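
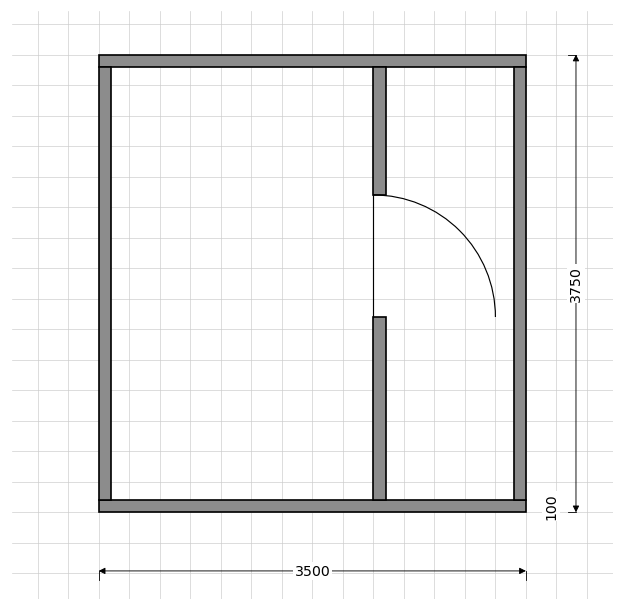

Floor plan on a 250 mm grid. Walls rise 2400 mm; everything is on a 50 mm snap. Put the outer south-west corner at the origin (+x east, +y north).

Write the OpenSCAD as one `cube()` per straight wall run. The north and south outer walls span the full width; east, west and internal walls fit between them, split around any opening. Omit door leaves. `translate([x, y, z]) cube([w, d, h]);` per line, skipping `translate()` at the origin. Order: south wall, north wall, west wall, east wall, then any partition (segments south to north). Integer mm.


cube([3500, 100, 2400]);
translate([0, 3650, 0]) cube([3500, 100, 2400]);
translate([0, 100, 0]) cube([100, 3550, 2400]);
translate([3400, 100, 0]) cube([100, 3550, 2400]);
translate([2250, 100, 0]) cube([100, 1500, 2400]);
translate([2250, 2600, 0]) cube([100, 1050, 2400]);


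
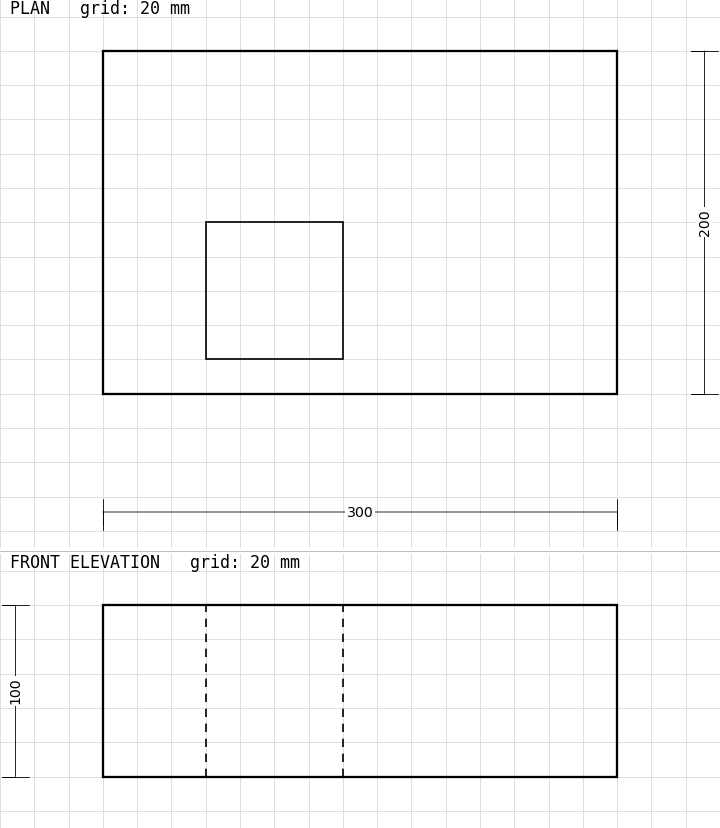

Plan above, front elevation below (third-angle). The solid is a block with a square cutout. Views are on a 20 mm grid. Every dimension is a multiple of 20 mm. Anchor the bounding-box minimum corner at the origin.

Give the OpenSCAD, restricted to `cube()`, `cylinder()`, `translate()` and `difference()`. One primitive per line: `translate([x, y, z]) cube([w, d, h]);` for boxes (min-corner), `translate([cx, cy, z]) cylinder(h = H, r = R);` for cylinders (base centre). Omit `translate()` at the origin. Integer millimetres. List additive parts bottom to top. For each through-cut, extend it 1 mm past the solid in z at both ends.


difference() {
  cube([300, 200, 100]);
  translate([60, 20, -1]) cube([80, 80, 102]);
}


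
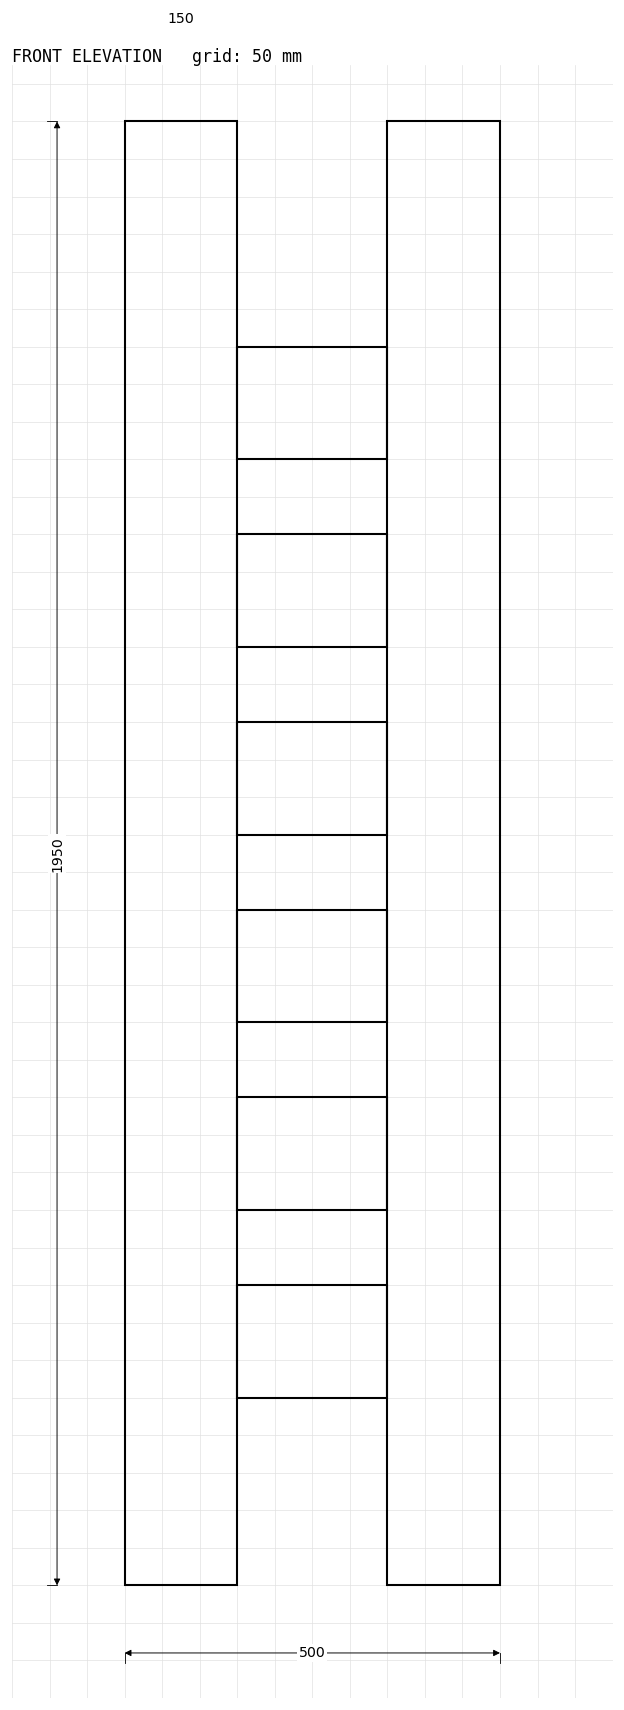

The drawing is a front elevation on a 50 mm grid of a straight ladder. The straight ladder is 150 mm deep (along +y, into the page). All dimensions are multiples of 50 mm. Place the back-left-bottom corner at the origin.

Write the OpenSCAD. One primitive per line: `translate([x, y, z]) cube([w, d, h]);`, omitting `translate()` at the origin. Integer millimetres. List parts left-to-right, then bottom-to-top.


cube([150, 150, 1950]);
translate([150, 0, 250]) cube([200, 150, 150]);
translate([150, 0, 500]) cube([200, 150, 150]);
translate([150, 0, 750]) cube([200, 150, 150]);
translate([150, 0, 1000]) cube([200, 150, 150]);
translate([150, 0, 1250]) cube([200, 150, 150]);
translate([150, 0, 1500]) cube([200, 150, 150]);
translate([350, 0, 0]) cube([150, 150, 1950]);


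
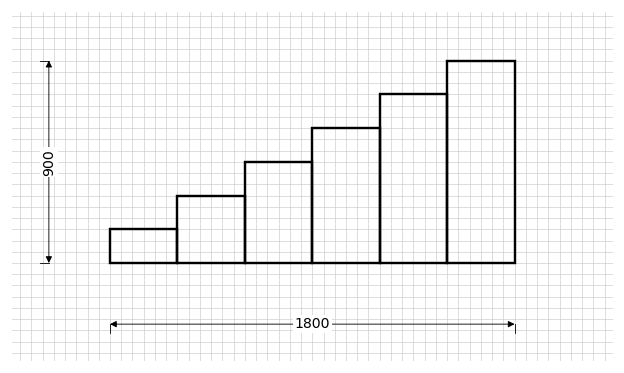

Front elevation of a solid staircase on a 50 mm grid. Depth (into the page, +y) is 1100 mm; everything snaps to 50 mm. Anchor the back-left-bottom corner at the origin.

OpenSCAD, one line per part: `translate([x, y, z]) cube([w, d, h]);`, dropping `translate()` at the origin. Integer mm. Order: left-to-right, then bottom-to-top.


cube([300, 1100, 150]);
translate([300, 0, 0]) cube([300, 1100, 300]);
translate([600, 0, 0]) cube([300, 1100, 450]);
translate([900, 0, 0]) cube([300, 1100, 600]);
translate([1200, 0, 0]) cube([300, 1100, 750]);
translate([1500, 0, 0]) cube([300, 1100, 900]);


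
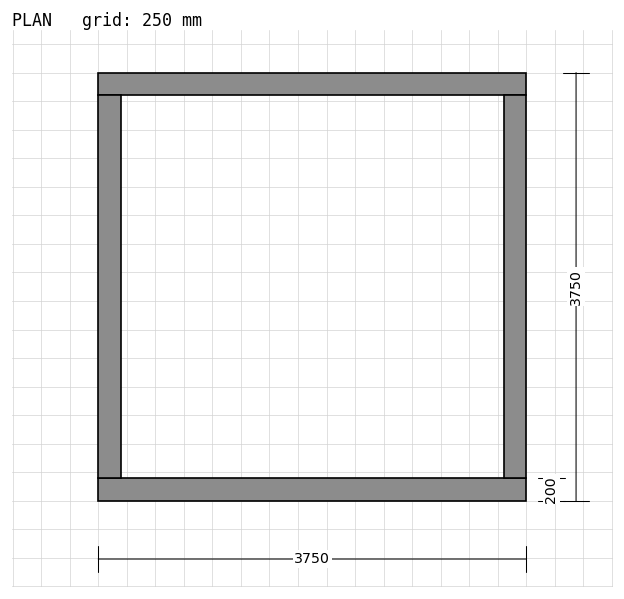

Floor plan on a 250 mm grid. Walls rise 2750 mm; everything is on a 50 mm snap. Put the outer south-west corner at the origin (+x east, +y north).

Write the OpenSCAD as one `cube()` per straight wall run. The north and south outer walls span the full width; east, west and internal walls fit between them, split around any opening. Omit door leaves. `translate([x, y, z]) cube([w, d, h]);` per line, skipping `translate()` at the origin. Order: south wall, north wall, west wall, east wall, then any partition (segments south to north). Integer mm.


cube([3750, 200, 2750]);
translate([0, 3550, 0]) cube([3750, 200, 2750]);
translate([0, 200, 0]) cube([200, 3350, 2750]);
translate([3550, 200, 0]) cube([200, 3350, 2750]);


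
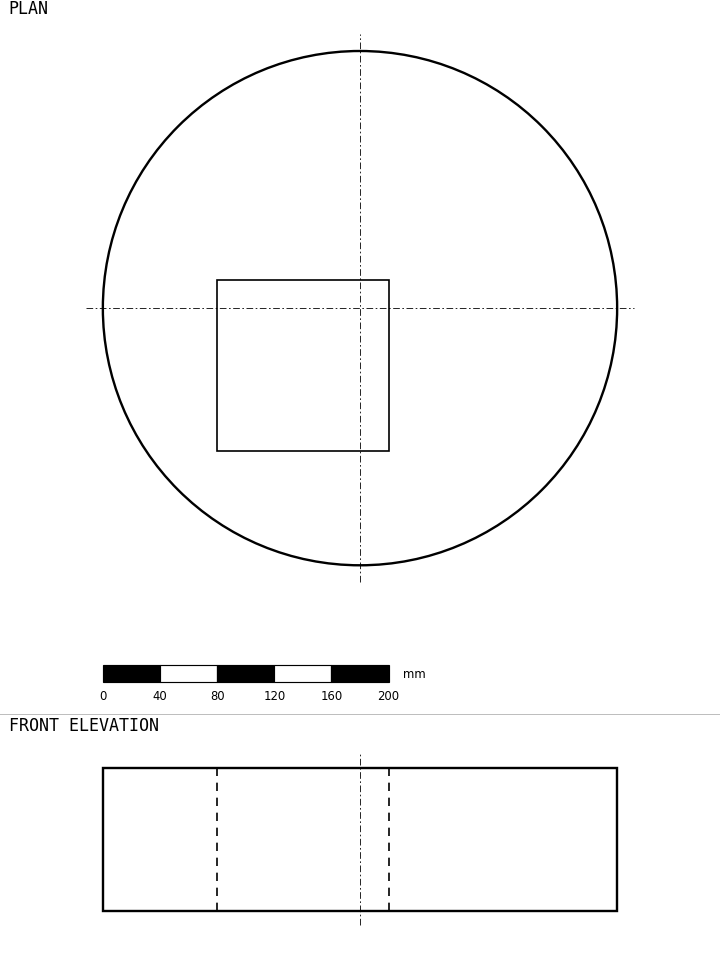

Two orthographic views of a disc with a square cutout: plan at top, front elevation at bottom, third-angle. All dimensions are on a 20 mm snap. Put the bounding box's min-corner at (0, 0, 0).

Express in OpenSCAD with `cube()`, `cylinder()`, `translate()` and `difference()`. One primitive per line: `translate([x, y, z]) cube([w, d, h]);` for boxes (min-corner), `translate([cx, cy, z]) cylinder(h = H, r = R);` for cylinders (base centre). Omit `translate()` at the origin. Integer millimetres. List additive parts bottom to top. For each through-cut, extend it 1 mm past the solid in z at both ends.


difference() {
  translate([180, 180, 0]) cylinder(h = 100, r = 180);
  translate([80, 80, -1]) cube([120, 120, 102]);
}


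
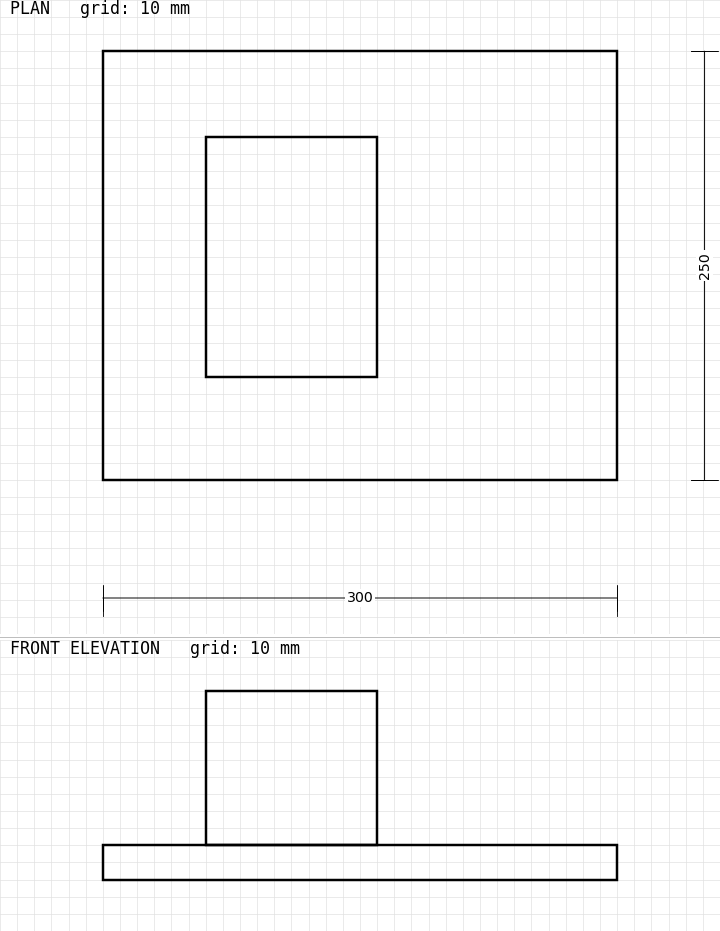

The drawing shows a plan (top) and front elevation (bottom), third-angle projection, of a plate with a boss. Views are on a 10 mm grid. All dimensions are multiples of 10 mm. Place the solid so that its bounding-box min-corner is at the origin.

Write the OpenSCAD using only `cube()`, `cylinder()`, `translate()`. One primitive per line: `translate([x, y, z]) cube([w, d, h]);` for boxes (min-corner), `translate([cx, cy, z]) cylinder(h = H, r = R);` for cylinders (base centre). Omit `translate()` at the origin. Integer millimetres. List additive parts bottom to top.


cube([300, 250, 20]);
translate([60, 60, 20]) cube([100, 140, 90]);


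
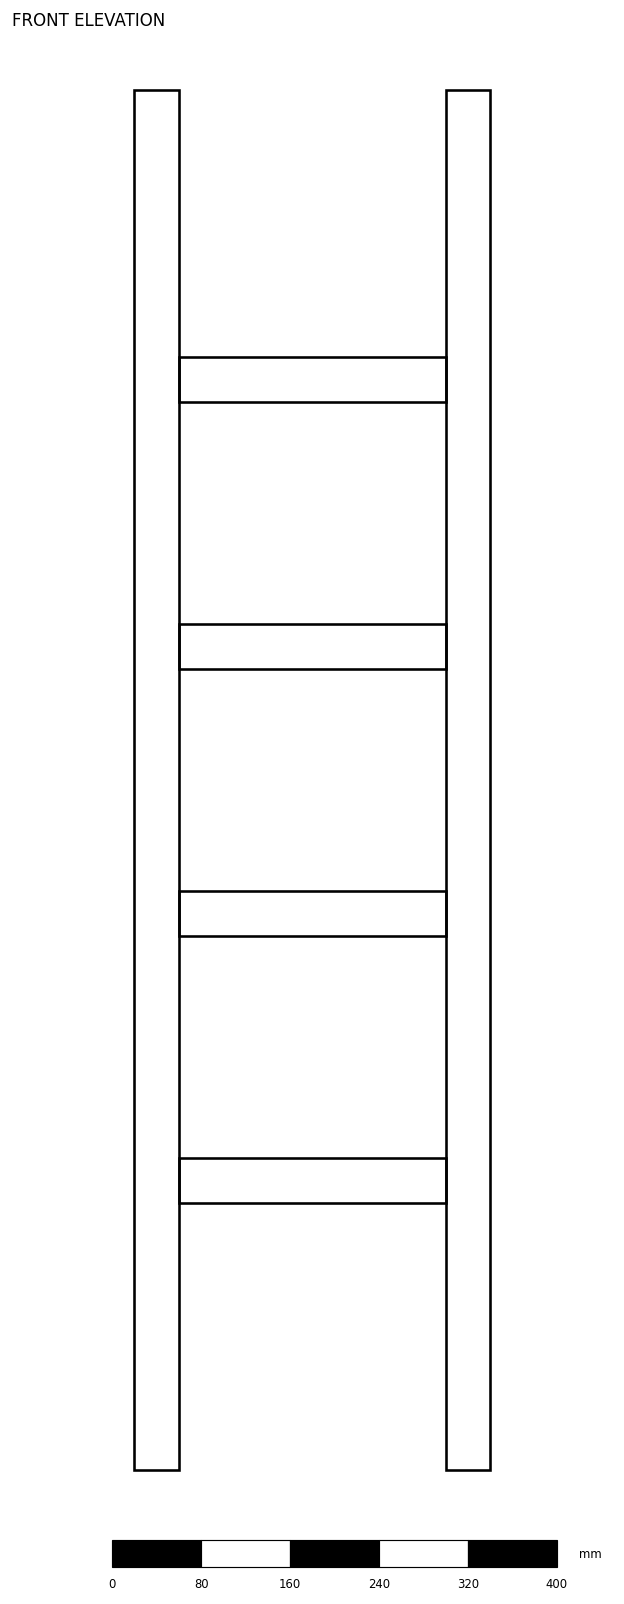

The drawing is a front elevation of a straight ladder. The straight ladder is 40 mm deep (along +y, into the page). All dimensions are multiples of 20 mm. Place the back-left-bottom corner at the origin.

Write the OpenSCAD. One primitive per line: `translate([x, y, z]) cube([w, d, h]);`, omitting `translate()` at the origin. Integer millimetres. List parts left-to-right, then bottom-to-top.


cube([40, 40, 1240]);
translate([40, 0, 240]) cube([240, 40, 40]);
translate([40, 0, 480]) cube([240, 40, 40]);
translate([40, 0, 720]) cube([240, 40, 40]);
translate([40, 0, 960]) cube([240, 40, 40]);
translate([280, 0, 0]) cube([40, 40, 1240]);


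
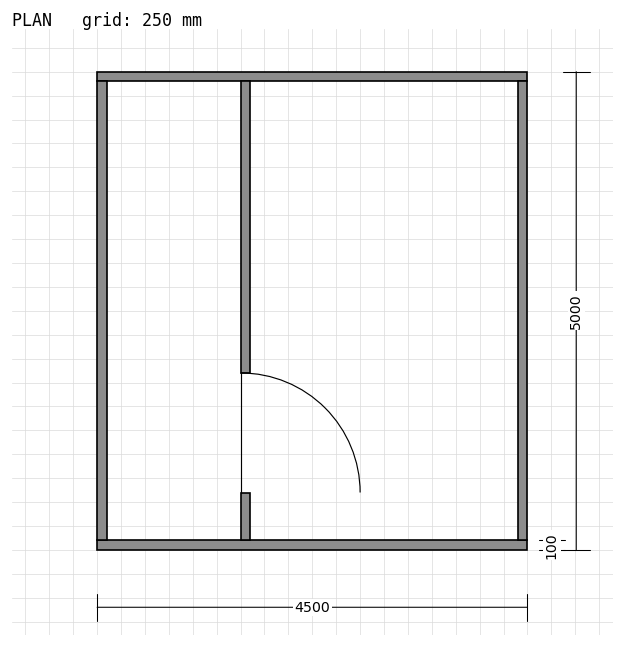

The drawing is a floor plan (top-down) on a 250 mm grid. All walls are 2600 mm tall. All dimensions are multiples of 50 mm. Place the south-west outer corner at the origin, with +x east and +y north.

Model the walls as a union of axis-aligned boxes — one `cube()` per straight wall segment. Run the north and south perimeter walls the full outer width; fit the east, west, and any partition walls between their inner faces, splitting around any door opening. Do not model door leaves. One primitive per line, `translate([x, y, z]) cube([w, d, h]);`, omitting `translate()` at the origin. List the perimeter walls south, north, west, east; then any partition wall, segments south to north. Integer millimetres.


cube([4500, 100, 2600]);
translate([0, 4900, 0]) cube([4500, 100, 2600]);
translate([0, 100, 0]) cube([100, 4800, 2600]);
translate([4400, 100, 0]) cube([100, 4800, 2600]);
translate([1500, 100, 0]) cube([100, 500, 2600]);
translate([1500, 1850, 0]) cube([100, 3050, 2600]);


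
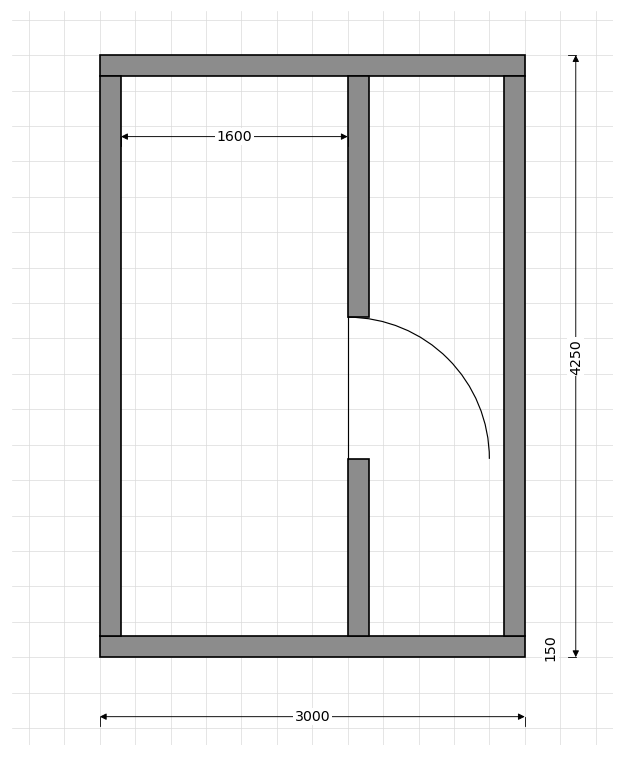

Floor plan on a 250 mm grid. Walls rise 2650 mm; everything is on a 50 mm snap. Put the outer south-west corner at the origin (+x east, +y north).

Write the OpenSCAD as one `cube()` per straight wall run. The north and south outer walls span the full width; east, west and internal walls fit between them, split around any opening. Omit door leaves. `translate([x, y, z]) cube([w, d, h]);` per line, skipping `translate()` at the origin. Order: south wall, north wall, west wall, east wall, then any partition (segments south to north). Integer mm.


cube([3000, 150, 2650]);
translate([0, 4100, 0]) cube([3000, 150, 2650]);
translate([0, 150, 0]) cube([150, 3950, 2650]);
translate([2850, 150, 0]) cube([150, 3950, 2650]);
translate([1750, 150, 0]) cube([150, 1250, 2650]);
translate([1750, 2400, 0]) cube([150, 1700, 2650]);


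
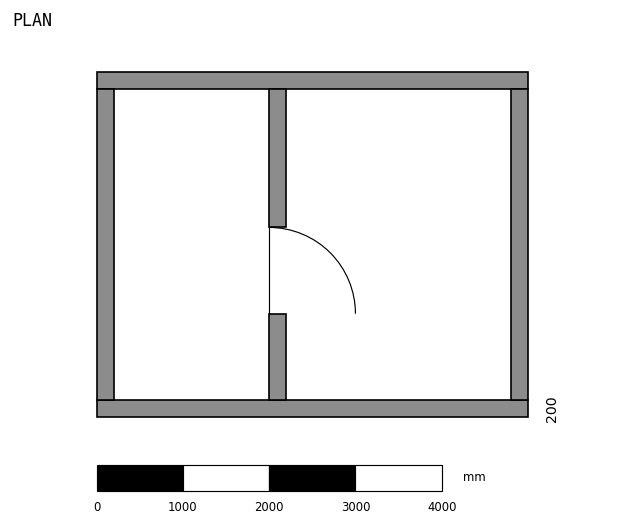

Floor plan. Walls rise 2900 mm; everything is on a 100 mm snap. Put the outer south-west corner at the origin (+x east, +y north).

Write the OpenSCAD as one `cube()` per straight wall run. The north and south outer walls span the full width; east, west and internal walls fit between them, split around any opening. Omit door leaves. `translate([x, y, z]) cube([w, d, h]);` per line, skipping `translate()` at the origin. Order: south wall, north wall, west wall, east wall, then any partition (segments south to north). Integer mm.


cube([5000, 200, 2900]);
translate([0, 3800, 0]) cube([5000, 200, 2900]);
translate([0, 200, 0]) cube([200, 3600, 2900]);
translate([4800, 200, 0]) cube([200, 3600, 2900]);
translate([2000, 200, 0]) cube([200, 1000, 2900]);
translate([2000, 2200, 0]) cube([200, 1600, 2900]);


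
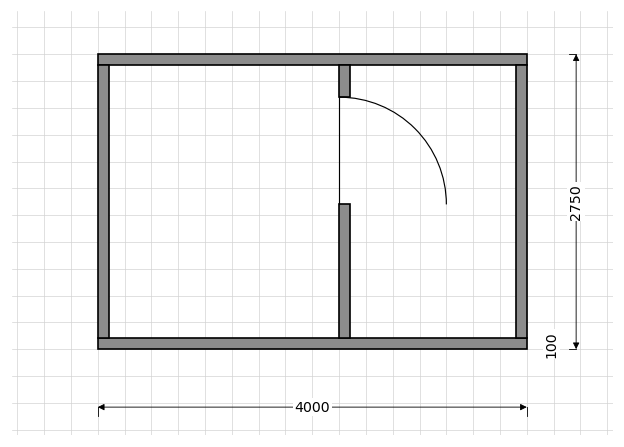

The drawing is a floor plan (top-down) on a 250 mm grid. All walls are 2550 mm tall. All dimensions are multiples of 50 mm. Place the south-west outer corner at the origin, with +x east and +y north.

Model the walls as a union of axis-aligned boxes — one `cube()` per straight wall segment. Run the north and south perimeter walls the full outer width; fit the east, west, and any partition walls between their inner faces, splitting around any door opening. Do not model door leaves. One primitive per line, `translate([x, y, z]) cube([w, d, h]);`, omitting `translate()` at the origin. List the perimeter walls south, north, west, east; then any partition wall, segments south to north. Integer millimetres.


cube([4000, 100, 2550]);
translate([0, 2650, 0]) cube([4000, 100, 2550]);
translate([0, 100, 0]) cube([100, 2550, 2550]);
translate([3900, 100, 0]) cube([100, 2550, 2550]);
translate([2250, 100, 0]) cube([100, 1250, 2550]);
translate([2250, 2350, 0]) cube([100, 300, 2550]);


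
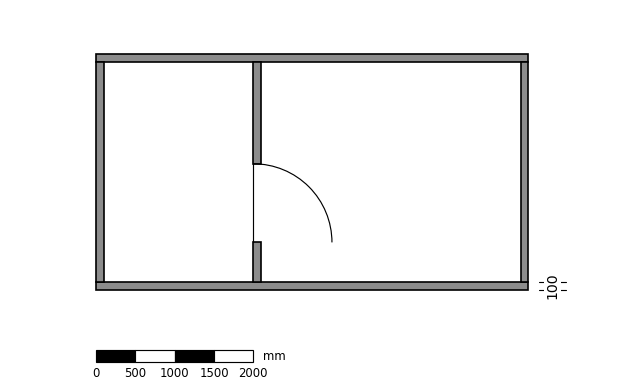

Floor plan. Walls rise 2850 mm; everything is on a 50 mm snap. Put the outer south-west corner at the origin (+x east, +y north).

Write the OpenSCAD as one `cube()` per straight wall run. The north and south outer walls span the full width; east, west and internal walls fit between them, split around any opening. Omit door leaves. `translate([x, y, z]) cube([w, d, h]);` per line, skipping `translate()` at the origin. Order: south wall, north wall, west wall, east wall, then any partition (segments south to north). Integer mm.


cube([5500, 100, 2850]);
translate([0, 2900, 0]) cube([5500, 100, 2850]);
translate([0, 100, 0]) cube([100, 2800, 2850]);
translate([5400, 100, 0]) cube([100, 2800, 2850]);
translate([2000, 100, 0]) cube([100, 500, 2850]);
translate([2000, 1600, 0]) cube([100, 1300, 2850]);


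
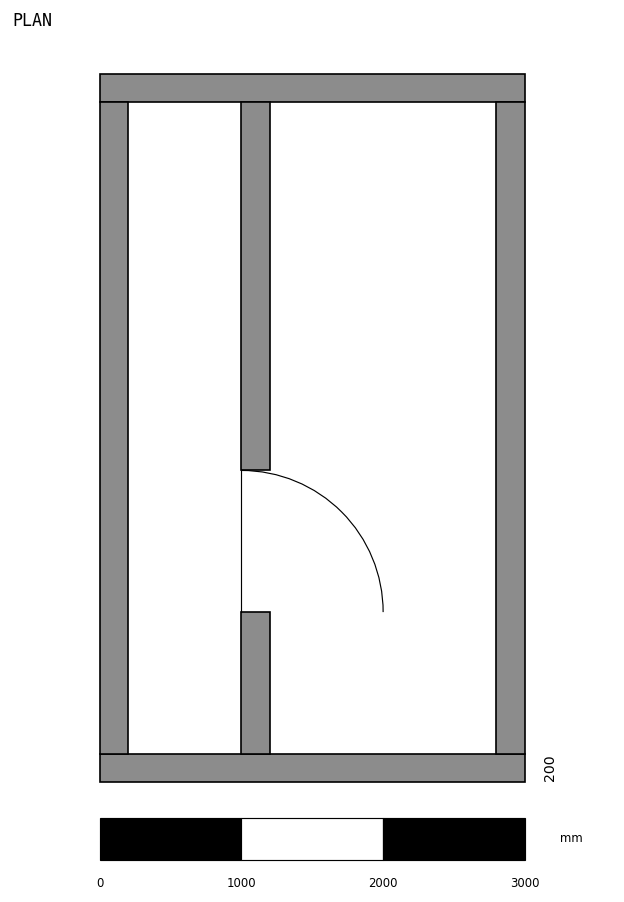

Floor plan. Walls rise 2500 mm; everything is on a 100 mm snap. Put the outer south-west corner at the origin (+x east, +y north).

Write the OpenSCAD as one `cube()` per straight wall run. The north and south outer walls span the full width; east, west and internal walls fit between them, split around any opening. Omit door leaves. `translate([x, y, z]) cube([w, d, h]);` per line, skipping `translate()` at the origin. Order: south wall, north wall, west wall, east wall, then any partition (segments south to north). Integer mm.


cube([3000, 200, 2500]);
translate([0, 4800, 0]) cube([3000, 200, 2500]);
translate([0, 200, 0]) cube([200, 4600, 2500]);
translate([2800, 200, 0]) cube([200, 4600, 2500]);
translate([1000, 200, 0]) cube([200, 1000, 2500]);
translate([1000, 2200, 0]) cube([200, 2600, 2500]);


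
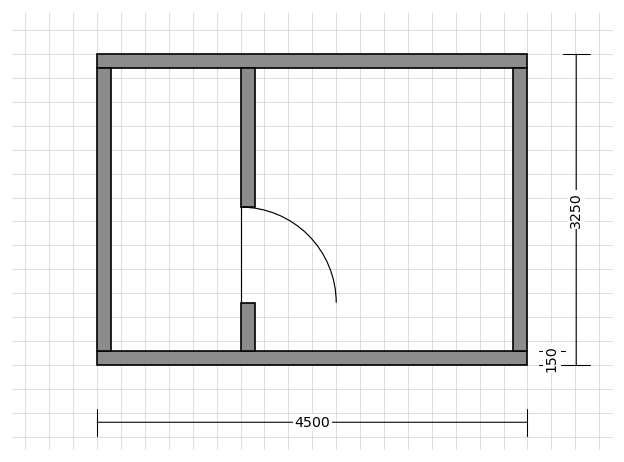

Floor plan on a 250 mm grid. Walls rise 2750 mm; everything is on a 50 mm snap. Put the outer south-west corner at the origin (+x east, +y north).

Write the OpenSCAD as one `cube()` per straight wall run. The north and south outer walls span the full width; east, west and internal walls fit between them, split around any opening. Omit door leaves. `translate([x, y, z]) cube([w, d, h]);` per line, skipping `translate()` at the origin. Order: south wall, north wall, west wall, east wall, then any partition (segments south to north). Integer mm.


cube([4500, 150, 2750]);
translate([0, 3100, 0]) cube([4500, 150, 2750]);
translate([0, 150, 0]) cube([150, 2950, 2750]);
translate([4350, 150, 0]) cube([150, 2950, 2750]);
translate([1500, 150, 0]) cube([150, 500, 2750]);
translate([1500, 1650, 0]) cube([150, 1450, 2750]);


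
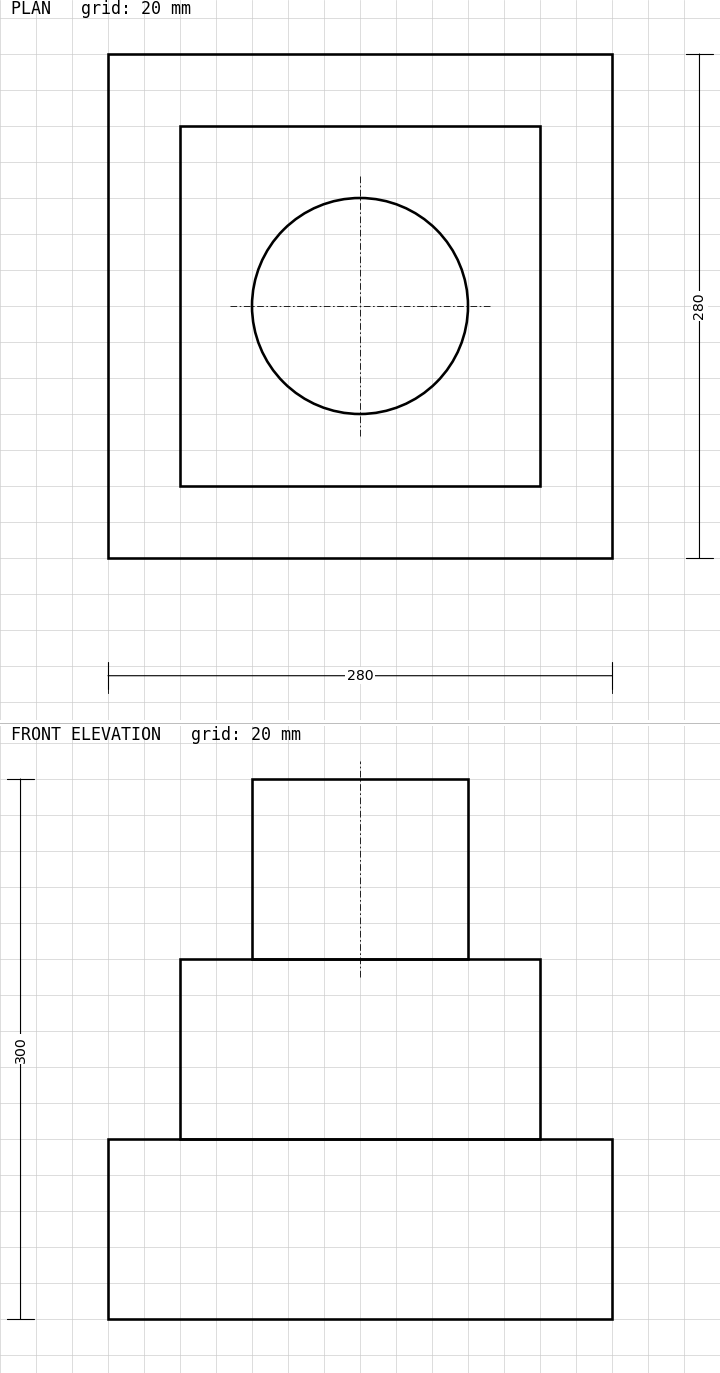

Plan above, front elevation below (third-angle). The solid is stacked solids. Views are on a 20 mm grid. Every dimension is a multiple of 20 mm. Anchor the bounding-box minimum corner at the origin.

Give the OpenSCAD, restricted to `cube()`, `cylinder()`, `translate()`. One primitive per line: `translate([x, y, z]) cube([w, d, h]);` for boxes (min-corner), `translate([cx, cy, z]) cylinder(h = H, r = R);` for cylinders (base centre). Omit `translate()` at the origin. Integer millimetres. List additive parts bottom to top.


cube([280, 280, 100]);
translate([40, 40, 100]) cube([200, 200, 100]);
translate([140, 140, 200]) cylinder(h = 100, r = 60);


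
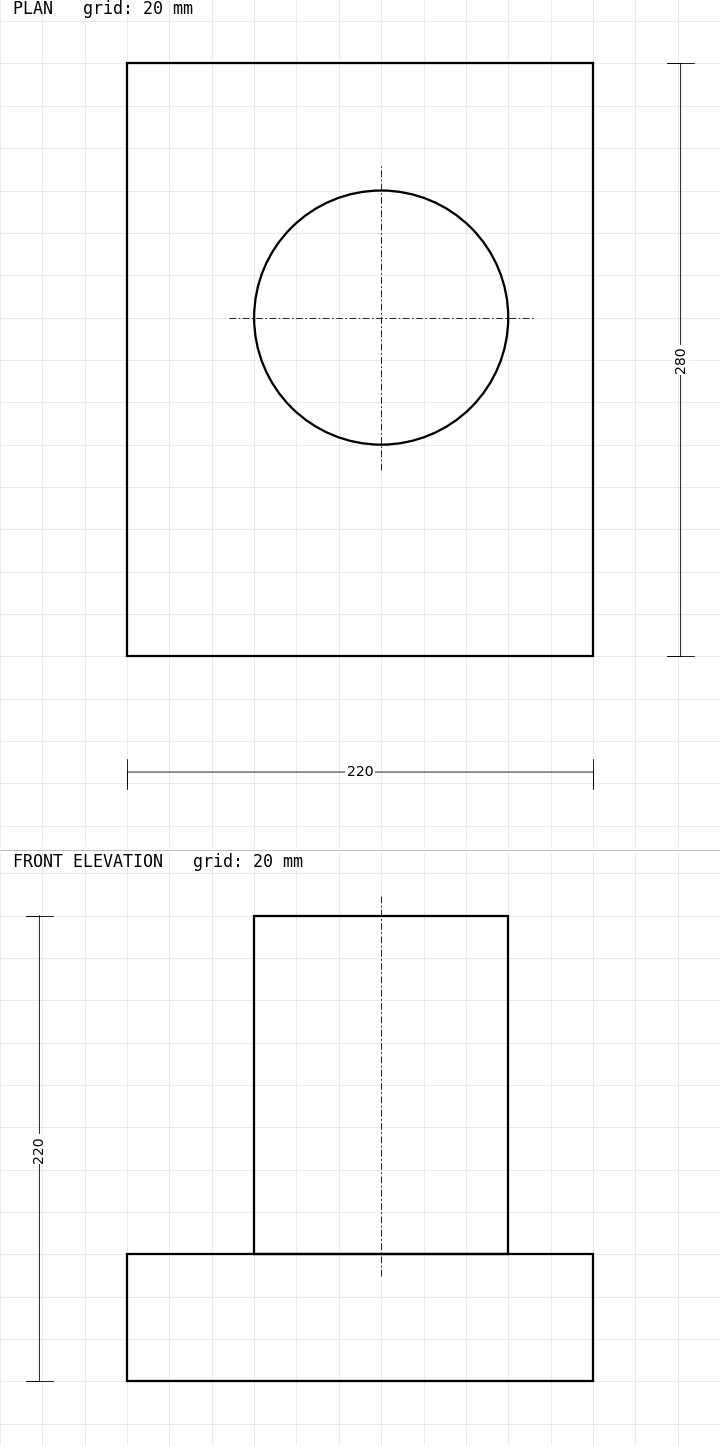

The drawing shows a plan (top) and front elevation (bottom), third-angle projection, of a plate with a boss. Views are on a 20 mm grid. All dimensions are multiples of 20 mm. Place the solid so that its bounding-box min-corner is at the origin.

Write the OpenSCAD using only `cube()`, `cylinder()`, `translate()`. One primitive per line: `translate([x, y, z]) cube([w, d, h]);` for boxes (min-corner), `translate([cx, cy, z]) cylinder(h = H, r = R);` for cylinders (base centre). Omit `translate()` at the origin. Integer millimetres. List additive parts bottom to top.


cube([220, 280, 60]);
translate([120, 160, 60]) cylinder(h = 160, r = 60);


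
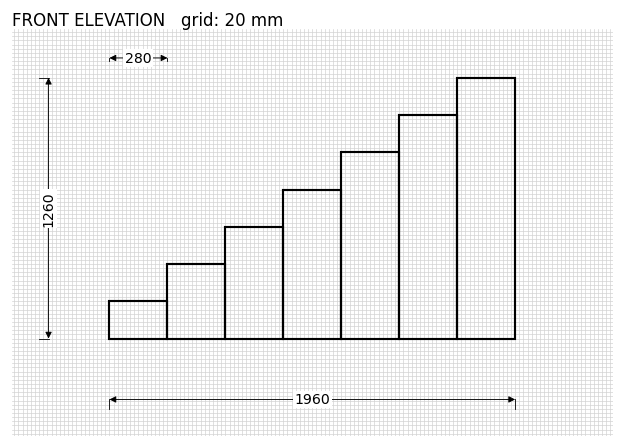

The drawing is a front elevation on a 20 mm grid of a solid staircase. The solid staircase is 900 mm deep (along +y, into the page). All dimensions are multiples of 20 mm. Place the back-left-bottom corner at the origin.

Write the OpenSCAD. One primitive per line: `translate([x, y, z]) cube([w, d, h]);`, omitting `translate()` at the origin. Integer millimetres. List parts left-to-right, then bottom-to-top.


cube([280, 900, 180]);
translate([280, 0, 0]) cube([280, 900, 360]);
translate([560, 0, 0]) cube([280, 900, 540]);
translate([840, 0, 0]) cube([280, 900, 720]);
translate([1120, 0, 0]) cube([280, 900, 900]);
translate([1400, 0, 0]) cube([280, 900, 1080]);
translate([1680, 0, 0]) cube([280, 900, 1260]);


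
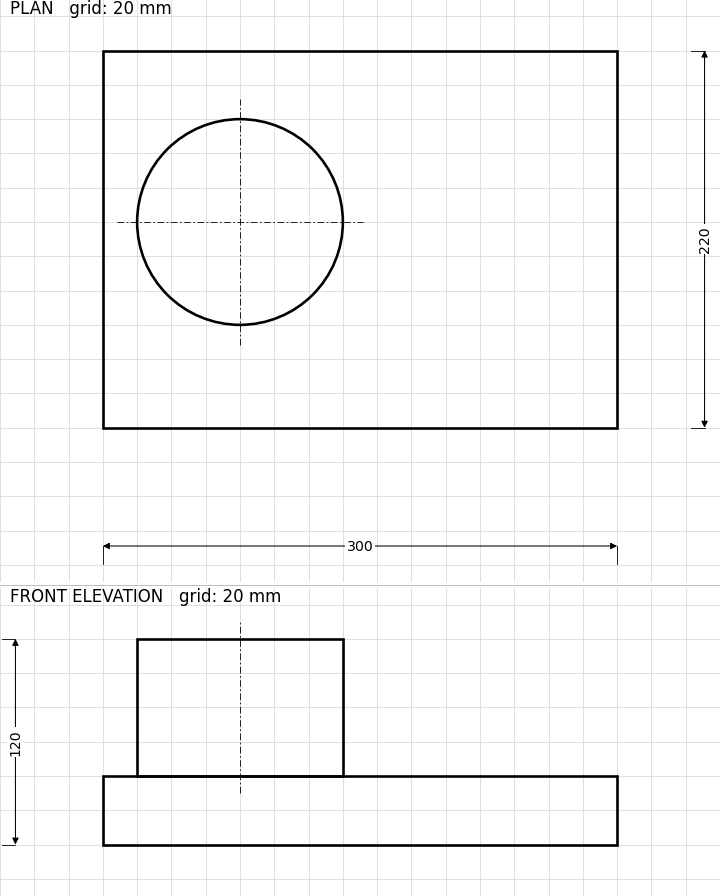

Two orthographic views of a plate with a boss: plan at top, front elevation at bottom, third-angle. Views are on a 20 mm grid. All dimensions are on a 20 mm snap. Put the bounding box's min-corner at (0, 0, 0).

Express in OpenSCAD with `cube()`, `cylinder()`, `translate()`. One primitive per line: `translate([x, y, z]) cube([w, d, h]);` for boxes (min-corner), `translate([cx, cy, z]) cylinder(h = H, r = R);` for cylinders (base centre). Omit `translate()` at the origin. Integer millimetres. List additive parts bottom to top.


cube([300, 220, 40]);
translate([80, 120, 40]) cylinder(h = 80, r = 60);


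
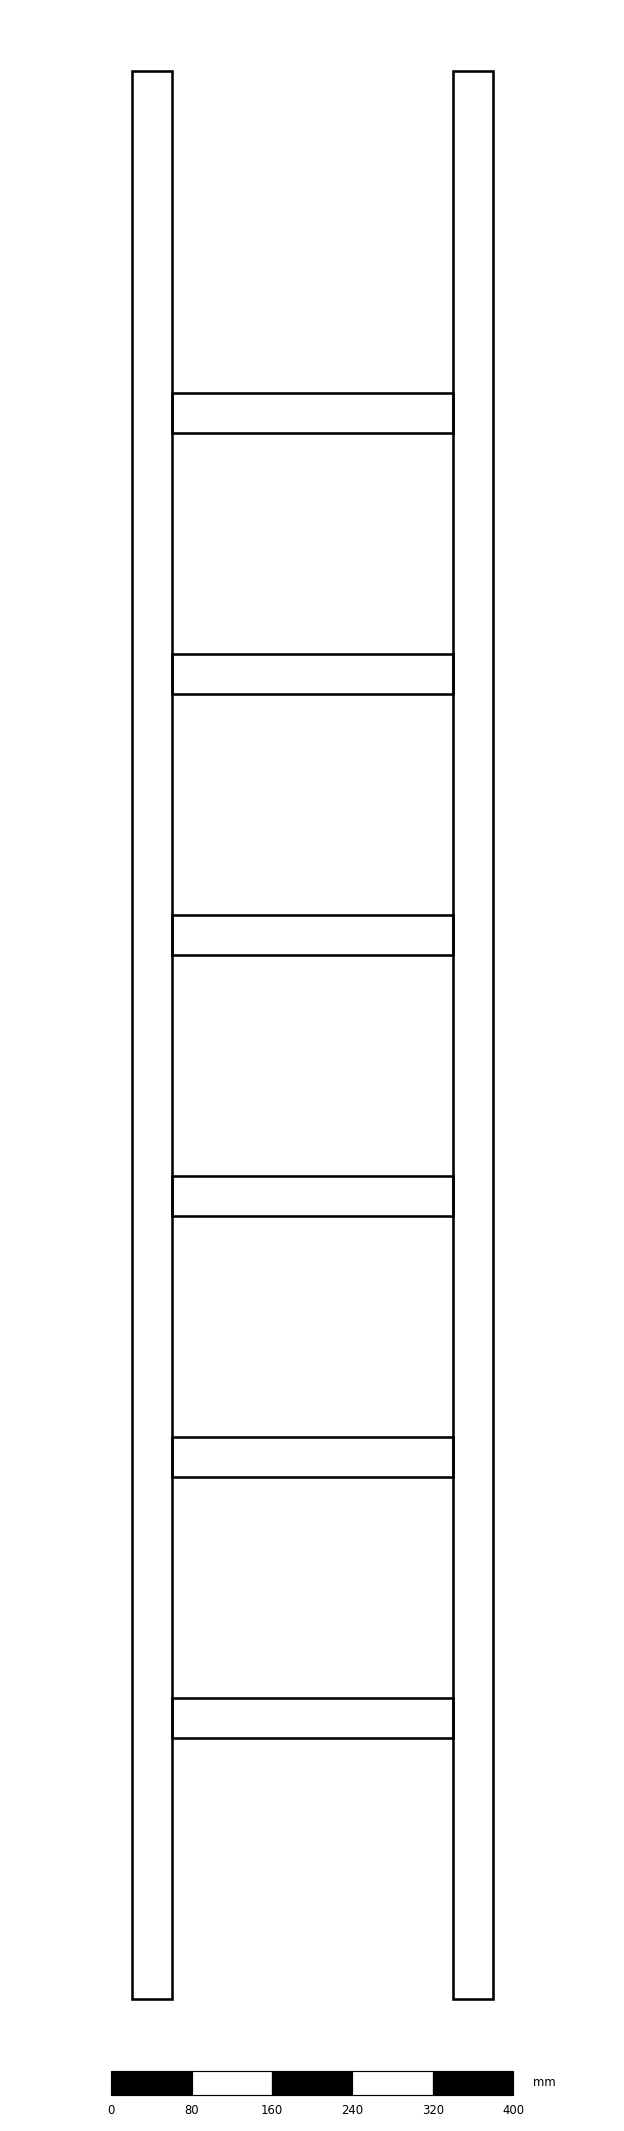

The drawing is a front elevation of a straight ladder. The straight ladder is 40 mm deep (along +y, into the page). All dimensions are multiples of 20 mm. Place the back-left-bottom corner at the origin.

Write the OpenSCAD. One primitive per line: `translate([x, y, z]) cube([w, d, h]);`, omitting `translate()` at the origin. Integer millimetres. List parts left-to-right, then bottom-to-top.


cube([40, 40, 1920]);
translate([40, 0, 260]) cube([280, 40, 40]);
translate([40, 0, 520]) cube([280, 40, 40]);
translate([40, 0, 780]) cube([280, 40, 40]);
translate([40, 0, 1040]) cube([280, 40, 40]);
translate([40, 0, 1300]) cube([280, 40, 40]);
translate([40, 0, 1560]) cube([280, 40, 40]);
translate([320, 0, 0]) cube([40, 40, 1920]);


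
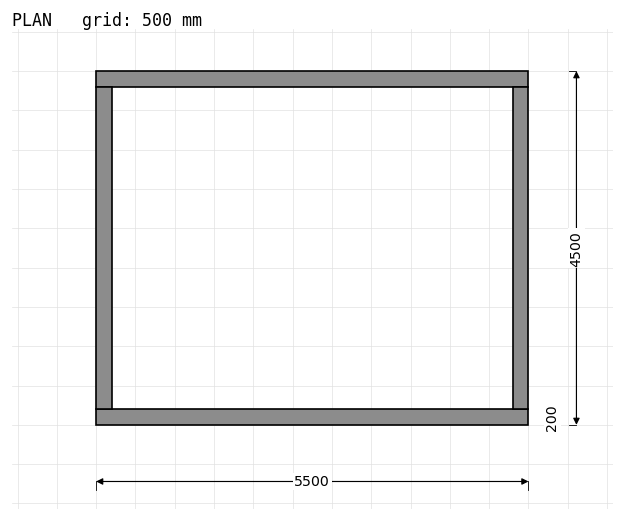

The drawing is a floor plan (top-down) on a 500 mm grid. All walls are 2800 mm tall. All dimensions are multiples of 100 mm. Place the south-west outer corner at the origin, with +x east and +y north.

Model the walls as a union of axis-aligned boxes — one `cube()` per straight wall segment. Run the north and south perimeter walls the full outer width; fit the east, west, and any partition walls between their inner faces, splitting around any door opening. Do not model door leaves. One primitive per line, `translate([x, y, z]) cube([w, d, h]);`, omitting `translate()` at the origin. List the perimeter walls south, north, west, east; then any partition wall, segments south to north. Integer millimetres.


cube([5500, 200, 2800]);
translate([0, 4300, 0]) cube([5500, 200, 2800]);
translate([0, 200, 0]) cube([200, 4100, 2800]);
translate([5300, 200, 0]) cube([200, 4100, 2800]);


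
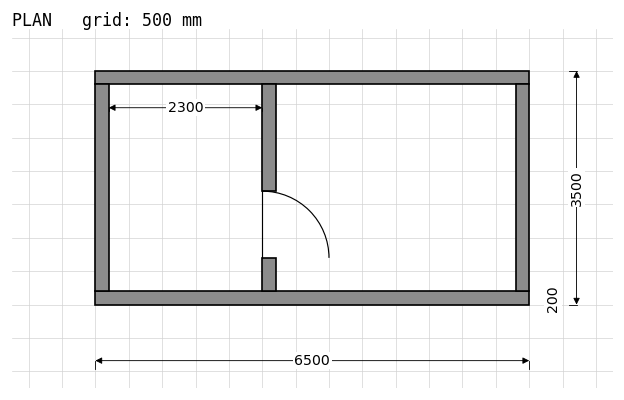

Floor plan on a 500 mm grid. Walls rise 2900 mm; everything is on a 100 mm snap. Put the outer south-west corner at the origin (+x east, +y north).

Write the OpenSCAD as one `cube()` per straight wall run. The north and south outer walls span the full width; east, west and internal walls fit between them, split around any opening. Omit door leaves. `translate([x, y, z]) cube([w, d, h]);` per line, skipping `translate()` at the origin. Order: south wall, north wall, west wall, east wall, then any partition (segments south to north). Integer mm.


cube([6500, 200, 2900]);
translate([0, 3300, 0]) cube([6500, 200, 2900]);
translate([0, 200, 0]) cube([200, 3100, 2900]);
translate([6300, 200, 0]) cube([200, 3100, 2900]);
translate([2500, 200, 0]) cube([200, 500, 2900]);
translate([2500, 1700, 0]) cube([200, 1600, 2900]);


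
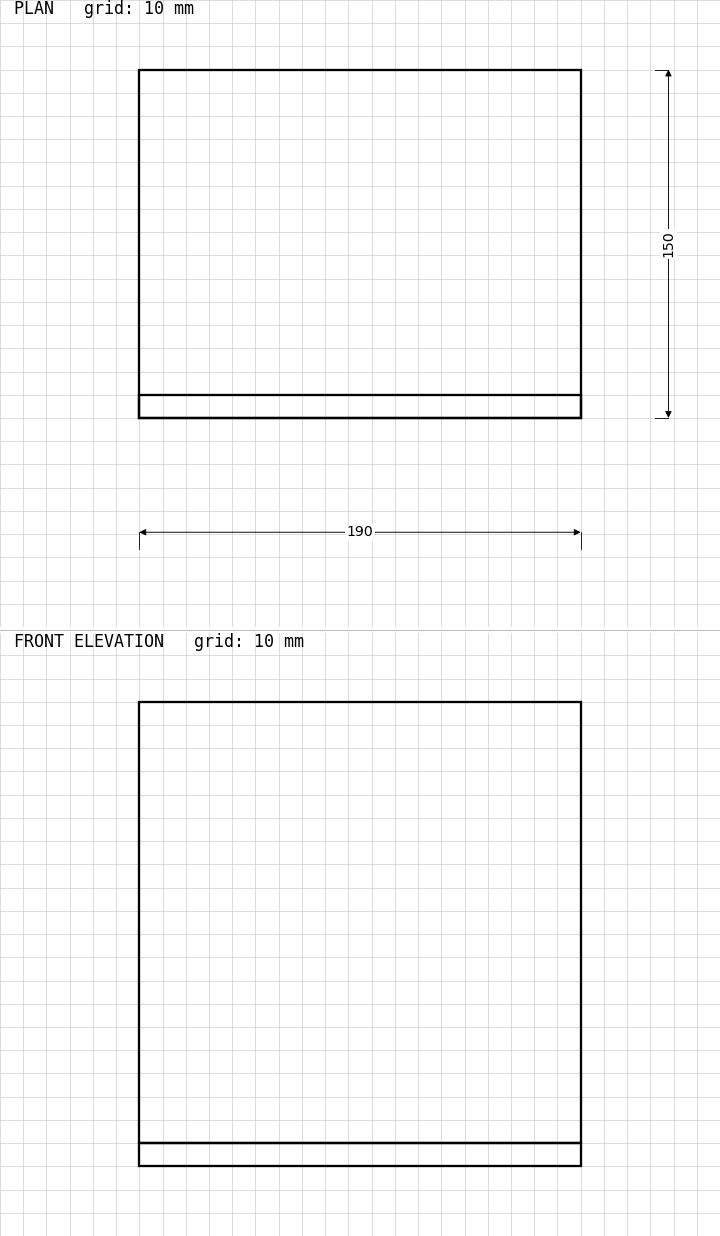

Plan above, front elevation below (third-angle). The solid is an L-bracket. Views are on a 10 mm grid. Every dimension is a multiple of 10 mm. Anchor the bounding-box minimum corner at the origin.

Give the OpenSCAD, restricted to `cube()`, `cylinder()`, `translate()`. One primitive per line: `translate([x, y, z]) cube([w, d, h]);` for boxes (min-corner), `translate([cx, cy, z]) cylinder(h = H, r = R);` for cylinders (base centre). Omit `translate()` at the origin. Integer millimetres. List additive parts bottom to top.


cube([190, 150, 10]);
translate([0, 0, 10]) cube([190, 10, 190]);


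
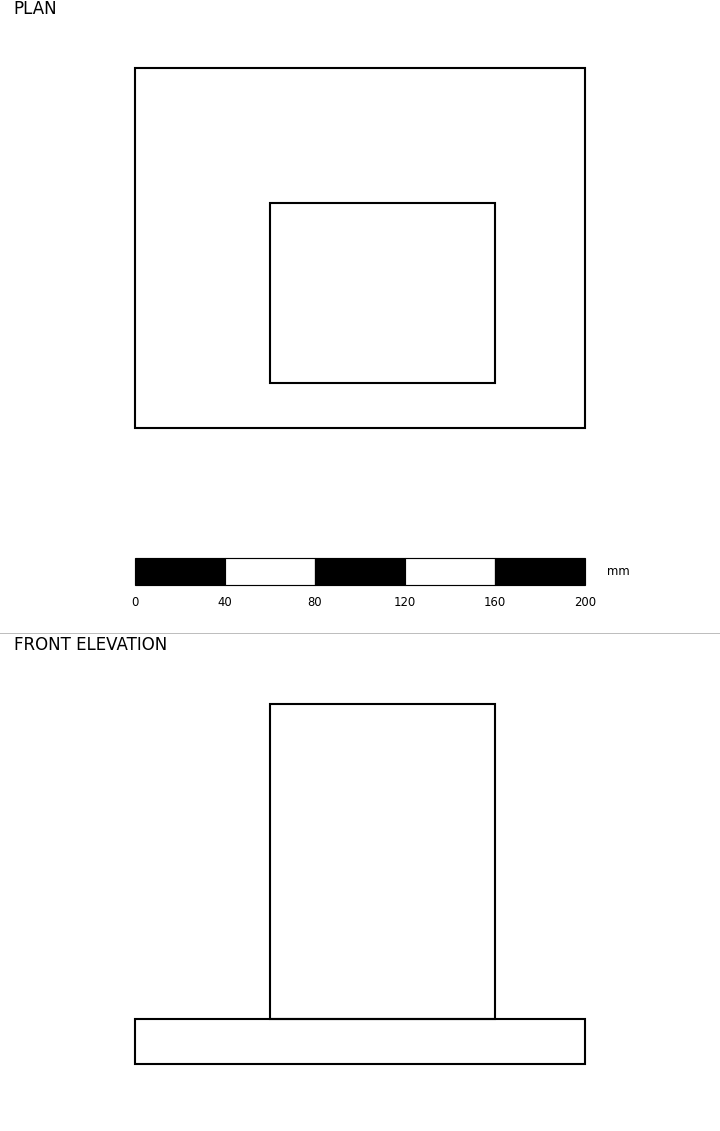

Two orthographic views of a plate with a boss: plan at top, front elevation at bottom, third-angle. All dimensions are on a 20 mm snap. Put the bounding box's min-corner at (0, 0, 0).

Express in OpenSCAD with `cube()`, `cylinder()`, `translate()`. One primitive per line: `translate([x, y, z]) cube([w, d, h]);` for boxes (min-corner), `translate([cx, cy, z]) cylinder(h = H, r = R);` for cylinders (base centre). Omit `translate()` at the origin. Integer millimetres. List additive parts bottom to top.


cube([200, 160, 20]);
translate([60, 20, 20]) cube([100, 80, 140]);


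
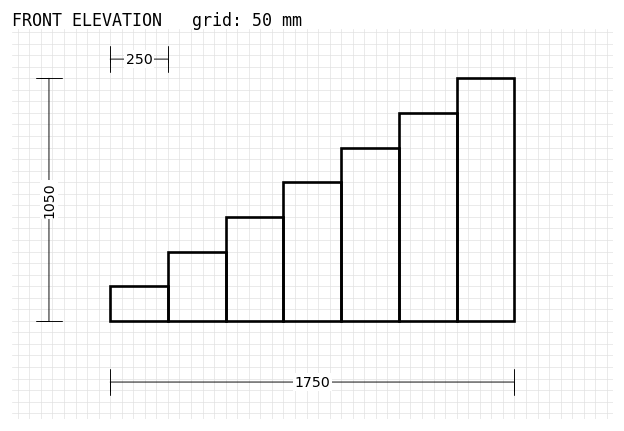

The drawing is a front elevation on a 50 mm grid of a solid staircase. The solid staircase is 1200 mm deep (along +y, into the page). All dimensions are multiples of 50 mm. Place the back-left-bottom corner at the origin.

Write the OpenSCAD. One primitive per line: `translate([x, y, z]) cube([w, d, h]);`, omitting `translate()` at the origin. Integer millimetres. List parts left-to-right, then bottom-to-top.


cube([250, 1200, 150]);
translate([250, 0, 0]) cube([250, 1200, 300]);
translate([500, 0, 0]) cube([250, 1200, 450]);
translate([750, 0, 0]) cube([250, 1200, 600]);
translate([1000, 0, 0]) cube([250, 1200, 750]);
translate([1250, 0, 0]) cube([250, 1200, 900]);
translate([1500, 0, 0]) cube([250, 1200, 1050]);


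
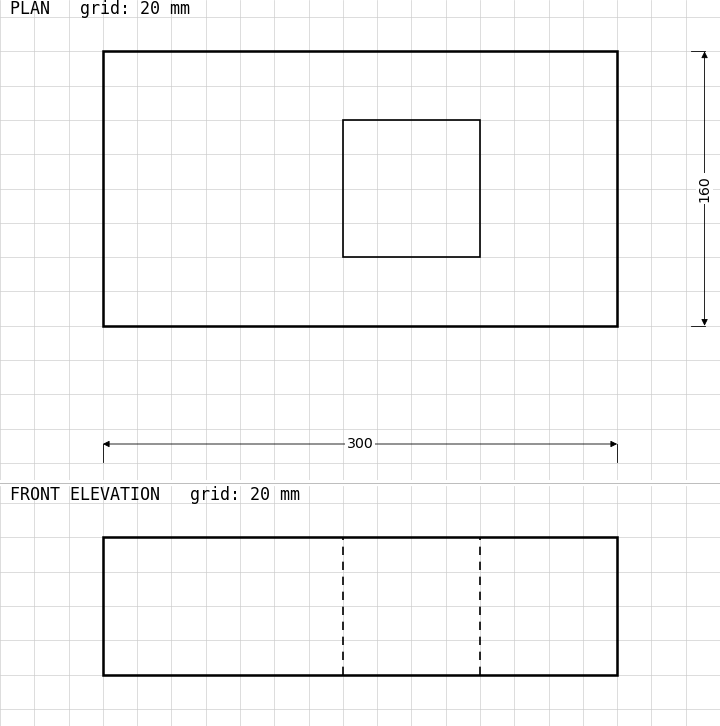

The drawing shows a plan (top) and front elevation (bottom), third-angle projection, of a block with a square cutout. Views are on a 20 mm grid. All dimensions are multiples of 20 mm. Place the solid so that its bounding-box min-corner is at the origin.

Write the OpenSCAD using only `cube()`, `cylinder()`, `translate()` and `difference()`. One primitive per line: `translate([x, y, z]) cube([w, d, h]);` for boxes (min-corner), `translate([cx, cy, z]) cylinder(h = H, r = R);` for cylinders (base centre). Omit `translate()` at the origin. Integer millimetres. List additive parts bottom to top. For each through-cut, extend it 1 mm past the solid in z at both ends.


difference() {
  cube([300, 160, 80]);
  translate([140, 40, -1]) cube([80, 80, 82]);
}


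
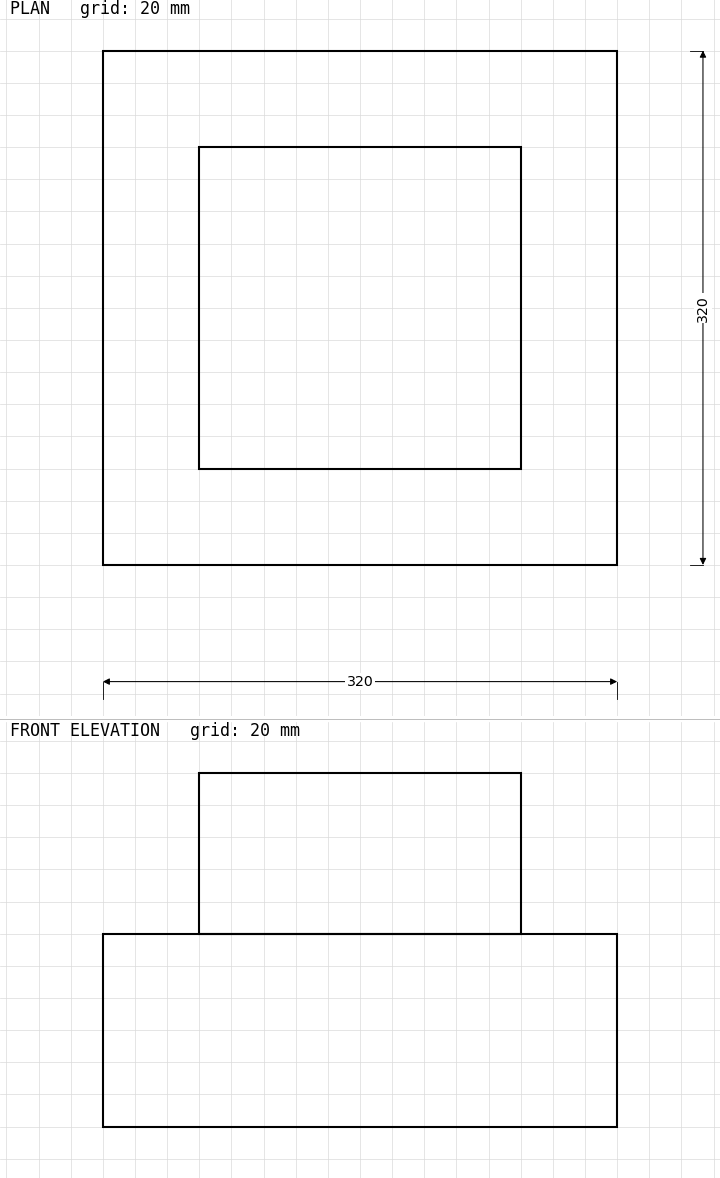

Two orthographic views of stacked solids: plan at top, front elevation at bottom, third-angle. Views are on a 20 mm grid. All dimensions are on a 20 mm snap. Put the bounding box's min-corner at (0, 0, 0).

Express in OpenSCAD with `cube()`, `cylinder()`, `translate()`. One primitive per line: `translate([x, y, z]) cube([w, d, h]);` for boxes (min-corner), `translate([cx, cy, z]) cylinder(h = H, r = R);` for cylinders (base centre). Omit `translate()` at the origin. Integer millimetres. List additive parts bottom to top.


cube([320, 320, 120]);
translate([60, 60, 120]) cube([200, 200, 100]);


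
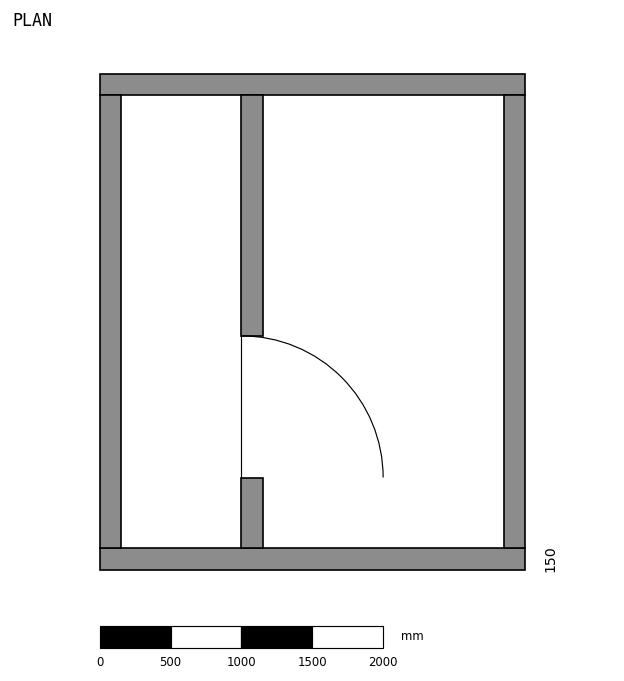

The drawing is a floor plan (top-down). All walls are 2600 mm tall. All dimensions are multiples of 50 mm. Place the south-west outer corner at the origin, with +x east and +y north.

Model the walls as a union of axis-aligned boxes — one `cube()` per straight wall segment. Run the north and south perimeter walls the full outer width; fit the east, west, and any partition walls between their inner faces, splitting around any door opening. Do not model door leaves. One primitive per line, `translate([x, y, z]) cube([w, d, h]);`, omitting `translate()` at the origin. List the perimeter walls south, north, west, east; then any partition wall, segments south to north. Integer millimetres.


cube([3000, 150, 2600]);
translate([0, 3350, 0]) cube([3000, 150, 2600]);
translate([0, 150, 0]) cube([150, 3200, 2600]);
translate([2850, 150, 0]) cube([150, 3200, 2600]);
translate([1000, 150, 0]) cube([150, 500, 2600]);
translate([1000, 1650, 0]) cube([150, 1700, 2600]);


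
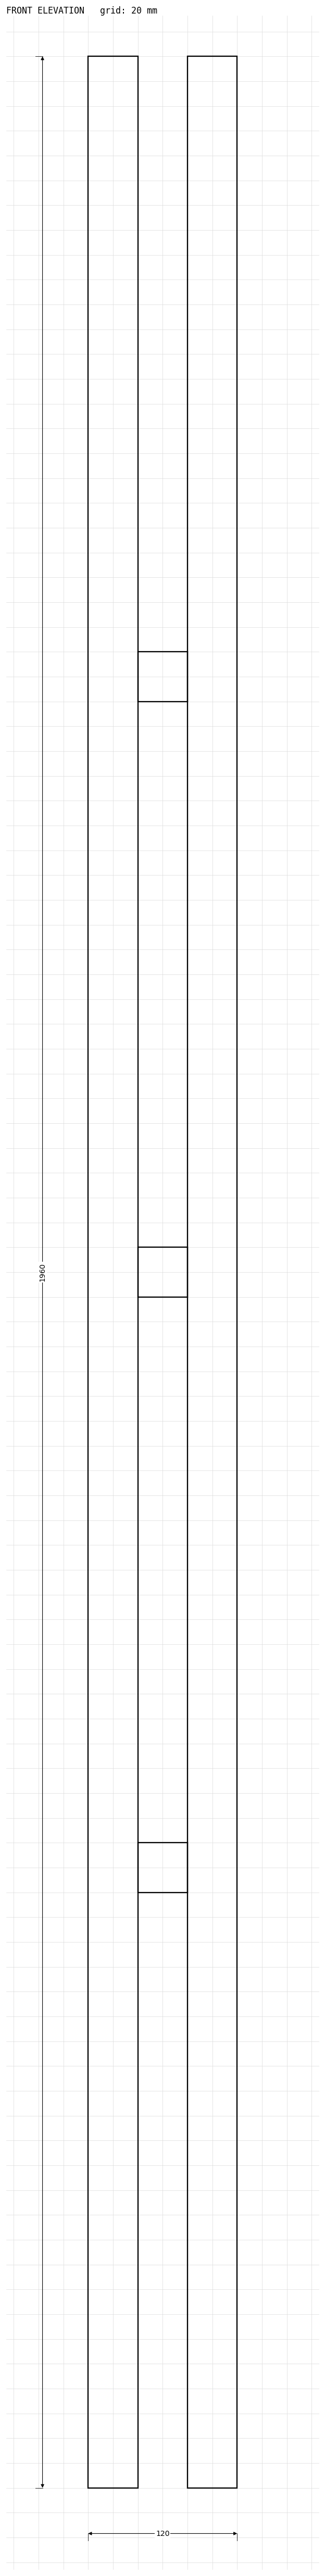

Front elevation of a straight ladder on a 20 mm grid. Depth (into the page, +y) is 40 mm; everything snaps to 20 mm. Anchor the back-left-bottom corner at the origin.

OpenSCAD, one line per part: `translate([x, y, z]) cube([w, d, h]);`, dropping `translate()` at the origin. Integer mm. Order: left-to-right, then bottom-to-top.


cube([40, 40, 1960]);
translate([40, 0, 480]) cube([40, 40, 40]);
translate([40, 0, 960]) cube([40, 40, 40]);
translate([40, 0, 1440]) cube([40, 40, 40]);
translate([80, 0, 0]) cube([40, 40, 1960]);


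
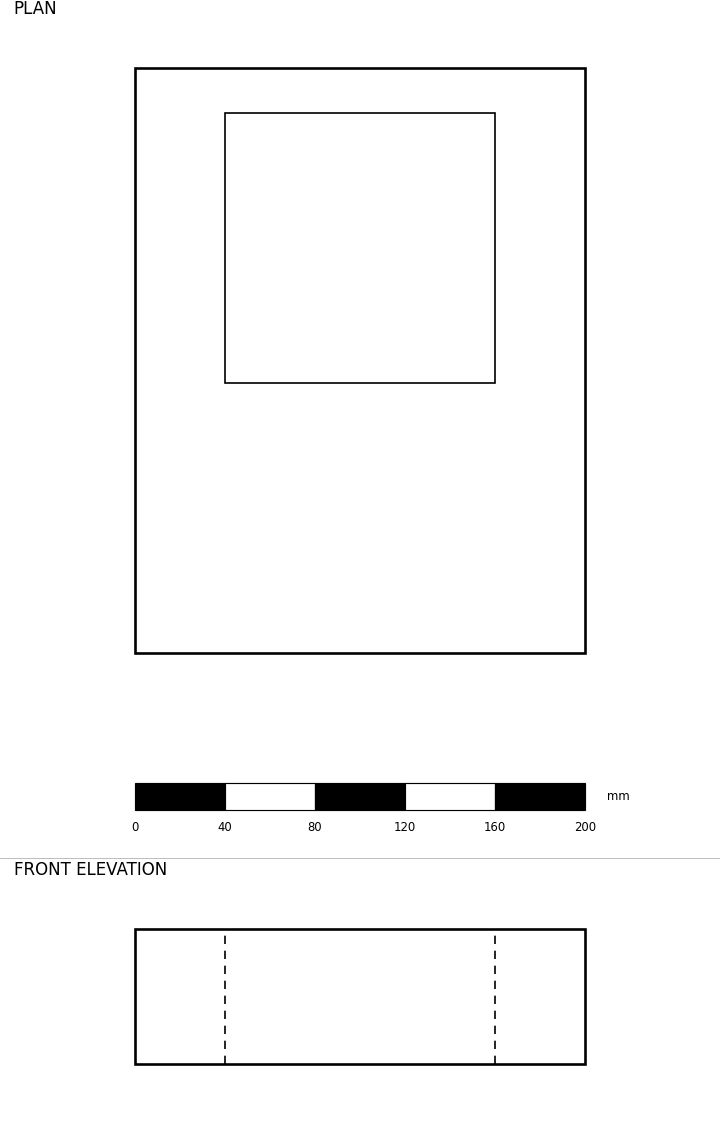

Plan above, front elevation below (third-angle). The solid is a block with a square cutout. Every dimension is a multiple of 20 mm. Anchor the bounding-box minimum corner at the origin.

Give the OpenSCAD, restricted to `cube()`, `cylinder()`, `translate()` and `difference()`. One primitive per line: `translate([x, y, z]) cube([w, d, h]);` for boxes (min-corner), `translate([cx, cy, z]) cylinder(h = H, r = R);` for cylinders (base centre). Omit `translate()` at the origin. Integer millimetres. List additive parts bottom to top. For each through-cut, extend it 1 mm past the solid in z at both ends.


difference() {
  cube([200, 260, 60]);
  translate([40, 120, -1]) cube([120, 120, 62]);
}


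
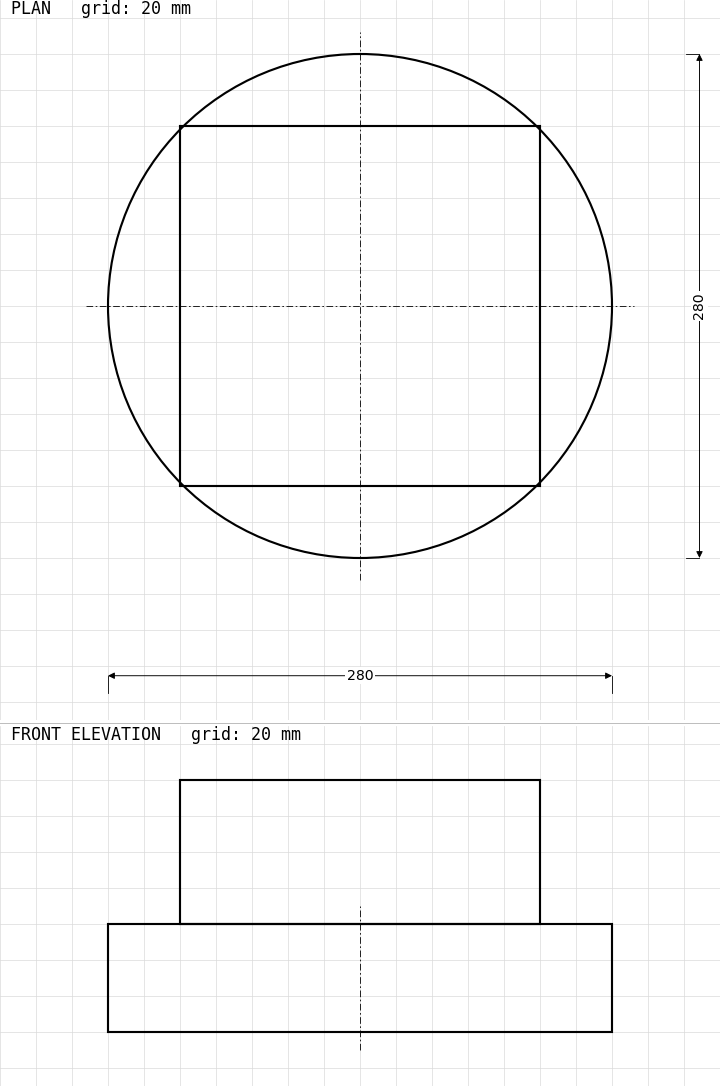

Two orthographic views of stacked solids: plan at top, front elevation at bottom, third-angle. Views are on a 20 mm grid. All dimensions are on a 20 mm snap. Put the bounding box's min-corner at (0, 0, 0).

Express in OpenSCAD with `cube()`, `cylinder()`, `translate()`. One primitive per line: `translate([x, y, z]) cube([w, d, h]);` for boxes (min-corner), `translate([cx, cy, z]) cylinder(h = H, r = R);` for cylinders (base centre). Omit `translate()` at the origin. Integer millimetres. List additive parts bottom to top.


translate([140, 140, 0]) cylinder(h = 60, r = 140);
translate([40, 40, 60]) cube([200, 200, 80]);


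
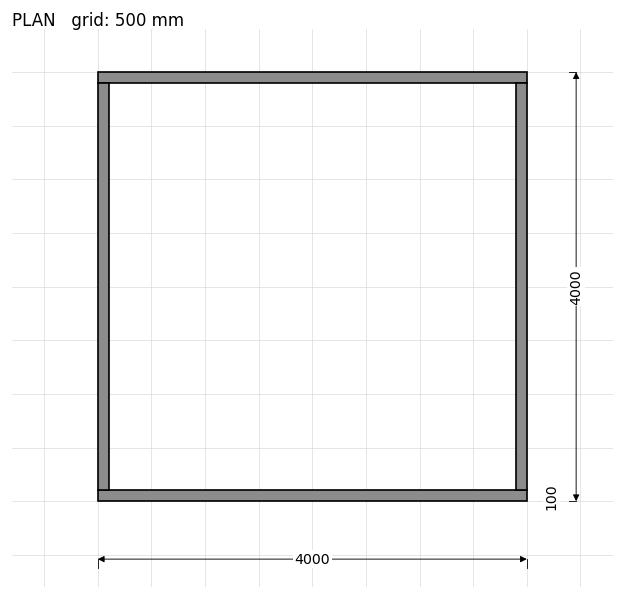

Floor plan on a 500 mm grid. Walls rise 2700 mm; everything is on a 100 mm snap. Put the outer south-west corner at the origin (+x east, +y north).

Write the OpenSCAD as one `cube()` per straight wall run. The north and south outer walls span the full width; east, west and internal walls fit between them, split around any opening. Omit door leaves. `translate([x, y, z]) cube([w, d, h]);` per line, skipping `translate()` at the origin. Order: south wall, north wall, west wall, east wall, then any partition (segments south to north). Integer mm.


cube([4000, 100, 2700]);
translate([0, 3900, 0]) cube([4000, 100, 2700]);
translate([0, 100, 0]) cube([100, 3800, 2700]);
translate([3900, 100, 0]) cube([100, 3800, 2700]);


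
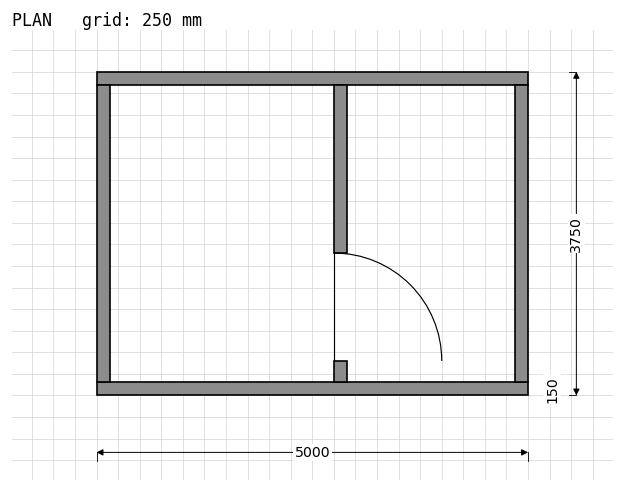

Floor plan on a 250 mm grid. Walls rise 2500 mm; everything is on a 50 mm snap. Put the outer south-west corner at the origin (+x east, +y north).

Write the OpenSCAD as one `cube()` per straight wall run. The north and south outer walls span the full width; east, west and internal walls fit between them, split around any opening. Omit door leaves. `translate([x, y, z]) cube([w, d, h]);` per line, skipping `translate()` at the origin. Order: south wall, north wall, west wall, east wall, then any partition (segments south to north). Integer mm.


cube([5000, 150, 2500]);
translate([0, 3600, 0]) cube([5000, 150, 2500]);
translate([0, 150, 0]) cube([150, 3450, 2500]);
translate([4850, 150, 0]) cube([150, 3450, 2500]);
translate([2750, 150, 0]) cube([150, 250, 2500]);
translate([2750, 1650, 0]) cube([150, 1950, 2500]);


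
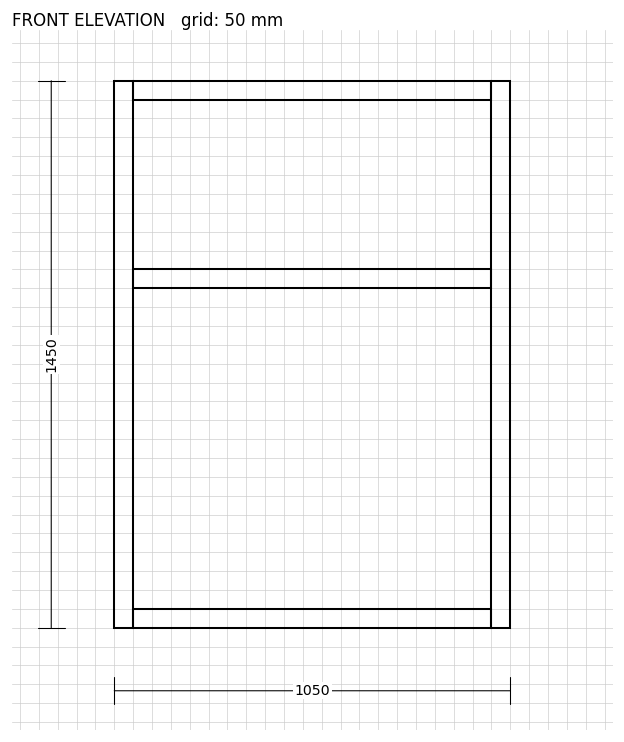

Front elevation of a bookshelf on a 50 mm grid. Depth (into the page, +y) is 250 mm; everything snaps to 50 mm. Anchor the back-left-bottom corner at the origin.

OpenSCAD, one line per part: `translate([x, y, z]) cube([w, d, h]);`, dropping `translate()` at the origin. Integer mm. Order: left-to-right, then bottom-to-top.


cube([50, 250, 1450]);
translate([50, 0, 0]) cube([950, 250, 50]);
translate([50, 0, 900]) cube([950, 250, 50]);
translate([50, 0, 1400]) cube([950, 250, 50]);
translate([1000, 0, 0]) cube([50, 250, 1450]);


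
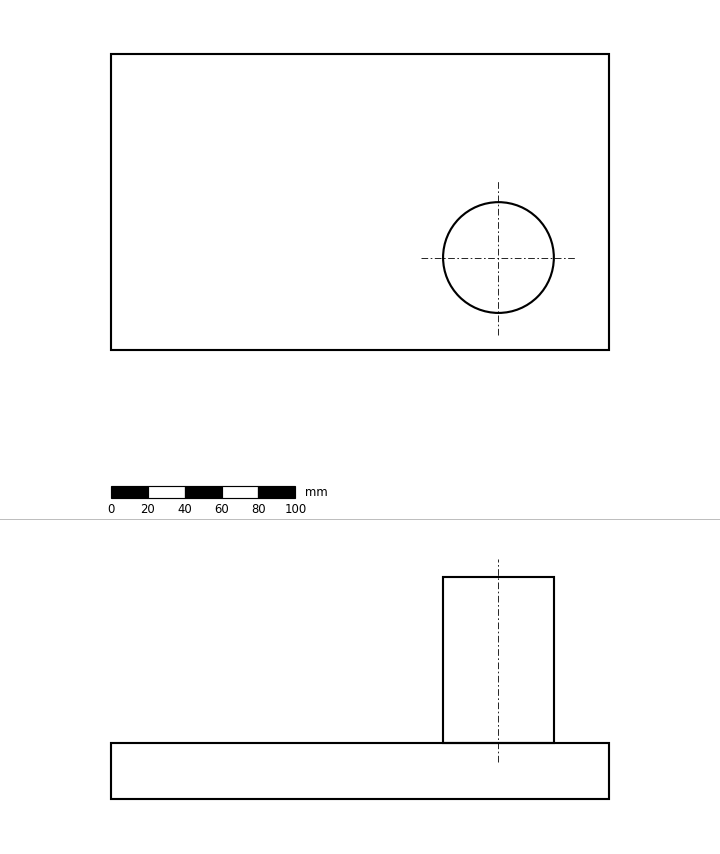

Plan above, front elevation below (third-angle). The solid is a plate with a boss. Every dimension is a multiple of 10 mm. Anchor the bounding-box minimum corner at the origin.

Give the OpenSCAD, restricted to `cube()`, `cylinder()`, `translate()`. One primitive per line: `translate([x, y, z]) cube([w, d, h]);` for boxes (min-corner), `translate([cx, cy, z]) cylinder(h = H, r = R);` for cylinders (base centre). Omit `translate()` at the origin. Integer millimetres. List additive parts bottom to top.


cube([270, 160, 30]);
translate([210, 50, 30]) cylinder(h = 90, r = 30);


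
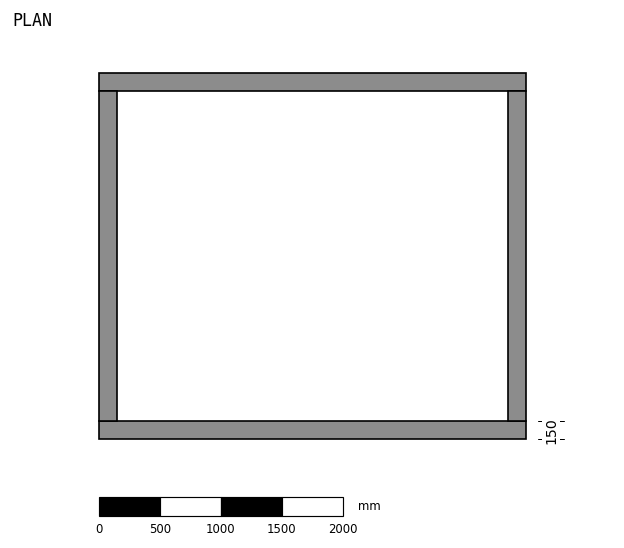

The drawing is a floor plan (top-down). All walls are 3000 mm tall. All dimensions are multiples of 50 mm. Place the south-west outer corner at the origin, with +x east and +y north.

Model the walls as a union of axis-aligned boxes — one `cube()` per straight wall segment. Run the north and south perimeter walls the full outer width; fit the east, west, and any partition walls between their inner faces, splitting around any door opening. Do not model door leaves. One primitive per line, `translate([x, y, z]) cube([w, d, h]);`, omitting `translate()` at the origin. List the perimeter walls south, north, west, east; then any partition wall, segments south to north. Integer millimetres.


cube([3500, 150, 3000]);
translate([0, 2850, 0]) cube([3500, 150, 3000]);
translate([0, 150, 0]) cube([150, 2700, 3000]);
translate([3350, 150, 0]) cube([150, 2700, 3000]);


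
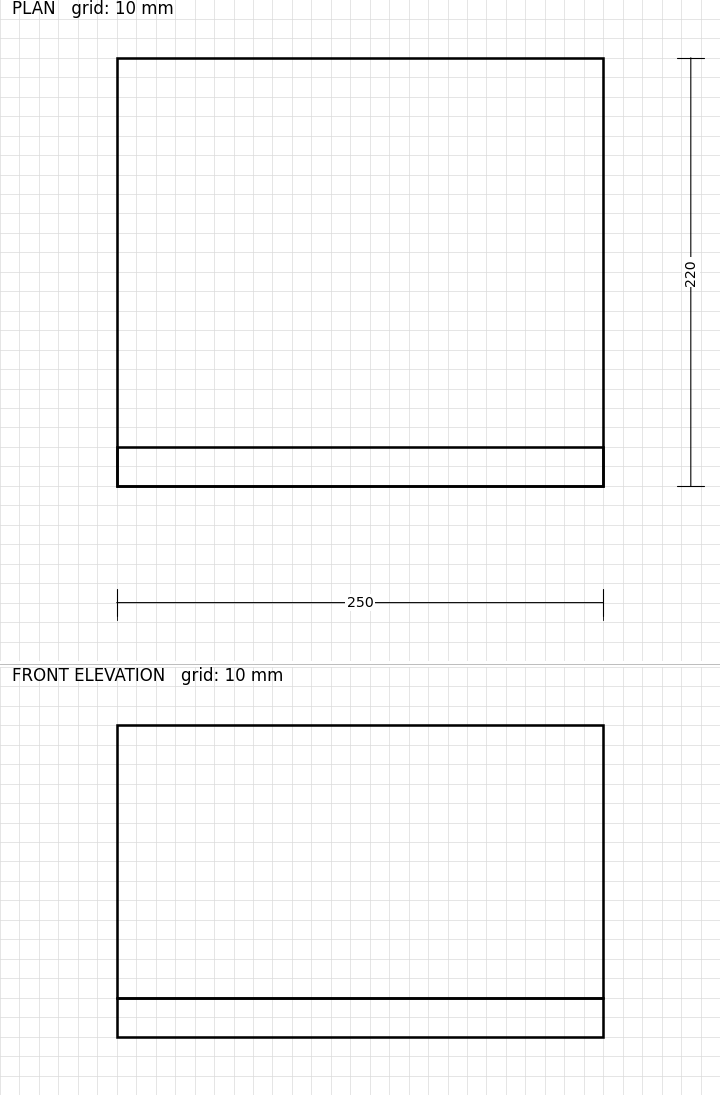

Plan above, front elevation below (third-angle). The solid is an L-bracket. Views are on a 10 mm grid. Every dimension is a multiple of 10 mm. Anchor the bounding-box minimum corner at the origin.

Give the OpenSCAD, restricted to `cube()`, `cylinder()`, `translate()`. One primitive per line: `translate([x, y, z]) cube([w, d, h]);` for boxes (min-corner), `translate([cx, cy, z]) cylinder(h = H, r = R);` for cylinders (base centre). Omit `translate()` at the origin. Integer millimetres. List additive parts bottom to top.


cube([250, 220, 20]);
translate([0, 0, 20]) cube([250, 20, 140]);
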